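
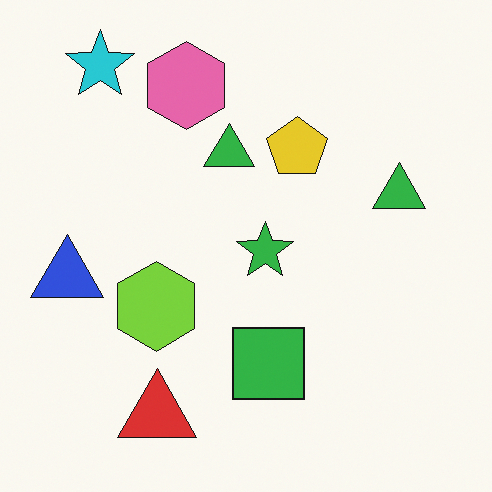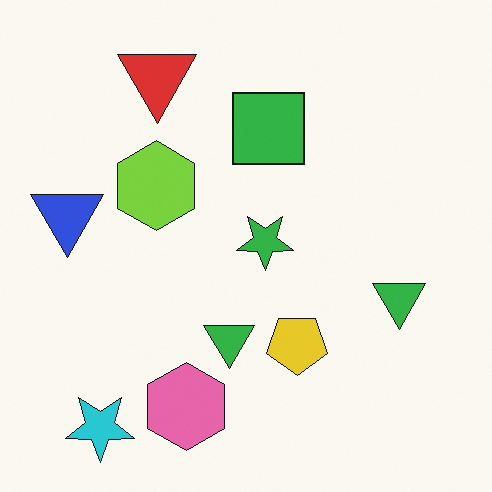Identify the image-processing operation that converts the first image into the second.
It was flipped vertically (top ↔ bottom).

The cyan star is in the top-left of the first image and the bottom-left of the second — shapes on opposite sides of the horizontal midline have swapped in a mirror flip.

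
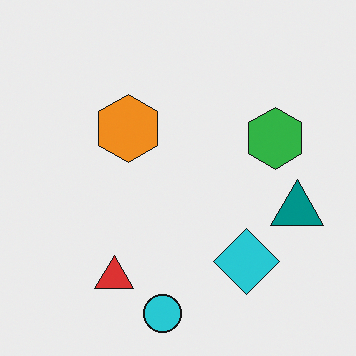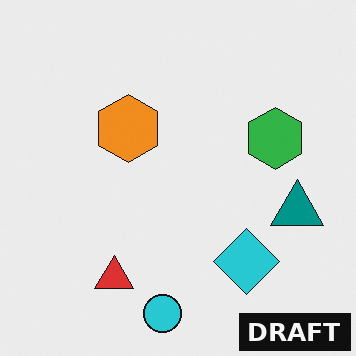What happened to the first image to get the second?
The transformation is: watermarked with the text "DRAFT" in the lower-right corner.

A dark label reading "DRAFT" appears in the lower-right corner.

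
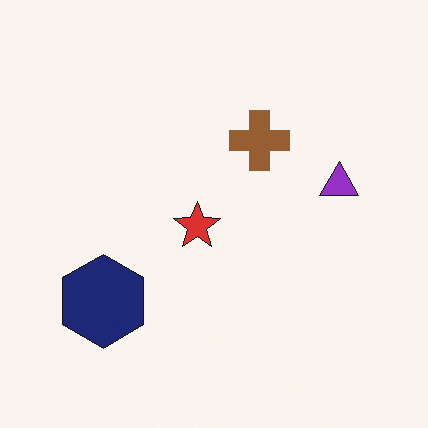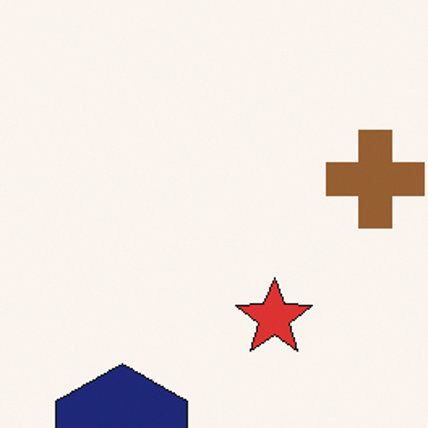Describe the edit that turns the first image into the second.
The second image is the first cropped to a noticeably smaller region and rescaled.

The visible shapes are larger and the field of view is narrower; shapes near the original edges may be partly or wholly outside the frame — a crop-and-rescale.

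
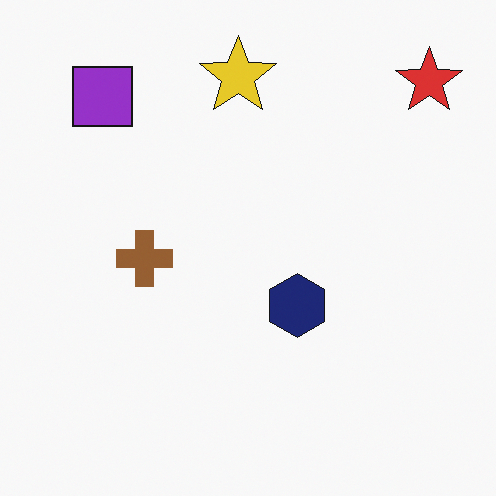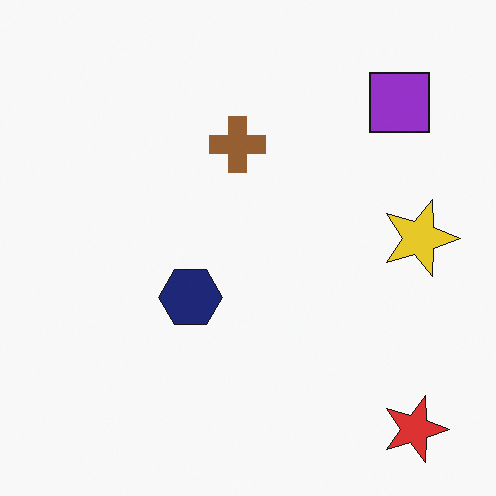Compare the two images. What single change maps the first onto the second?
The transformation is: rotated 90° clockwise.

The red star sits in the top-right of the first image and the bottom-right of the second — consistent with a whole-image 90° clockwise rotation.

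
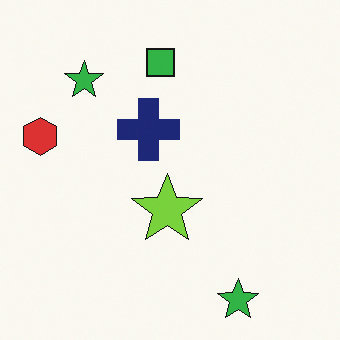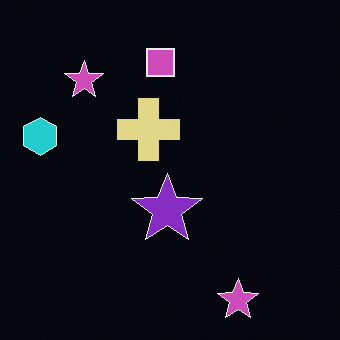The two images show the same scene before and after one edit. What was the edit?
The transformation is: color-inverted (negative).

The light background has become dark and every shape's color is its complement — a photographic negative.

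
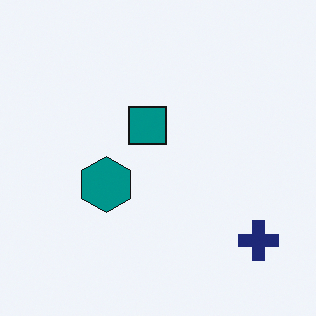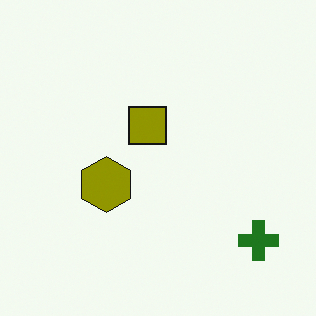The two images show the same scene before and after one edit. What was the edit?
This is the original image hue-shifted through roughly half the color wheel.

Every shape's color has rotated by the same amount around the hue wheel — a uniform hue shift.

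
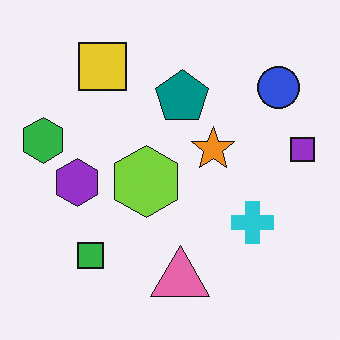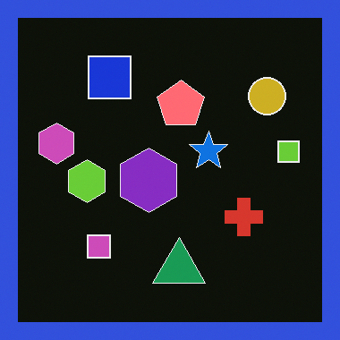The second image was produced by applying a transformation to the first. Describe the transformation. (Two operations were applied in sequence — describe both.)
The transformation is: color-inverted (negative), then framed with a blue border.

The light background has become dark and every shape's color is its complement — a photographic negative. A solid blue frame runs around the edge of the second image, with the content slightly shrunk inside it.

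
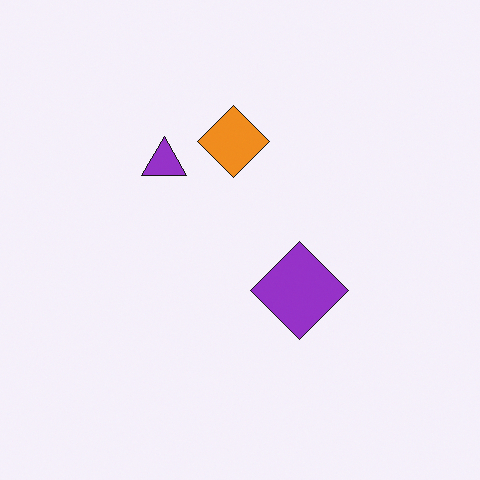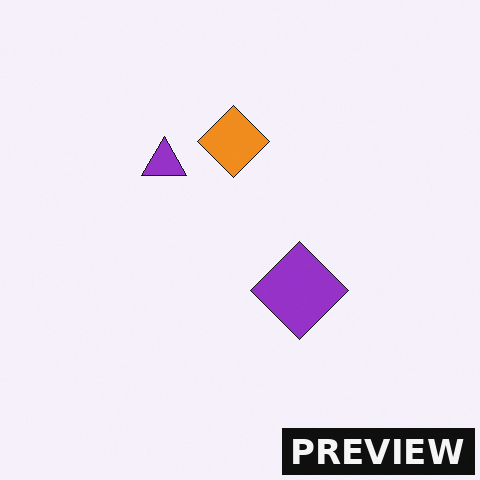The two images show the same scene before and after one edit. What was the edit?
This is the original image watermarked with the text "PREVIEW" in the lower-right corner.

A dark label reading "PREVIEW" appears in the lower-right corner.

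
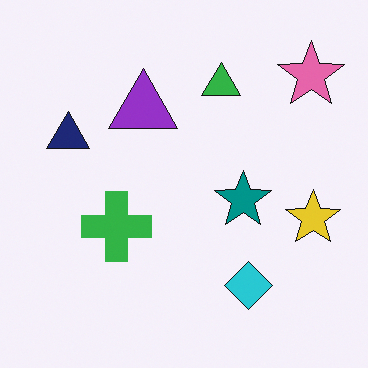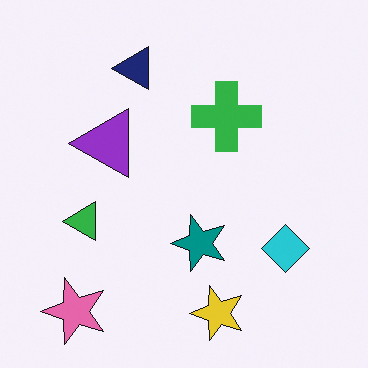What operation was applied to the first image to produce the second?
The image was transposed (reflected across the top-left ↔ bottom-right diagonal).

Shapes have swapped their row and column positions — what was in the top-right is now in the bottom-left — a diagonal reflection.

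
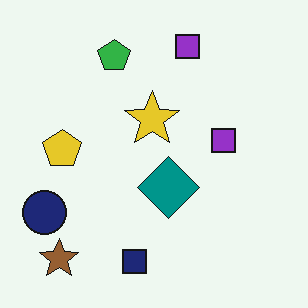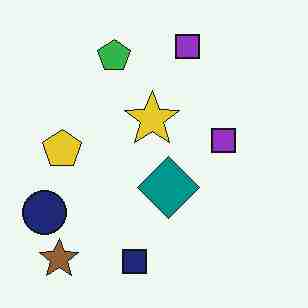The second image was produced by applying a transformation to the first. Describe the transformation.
The transformation is: degraded with heavy JPEG compression.

Blocky 8×8 compression artifacts appear around shape edges and the flat background shows ringing — characteristic JPEG degradation.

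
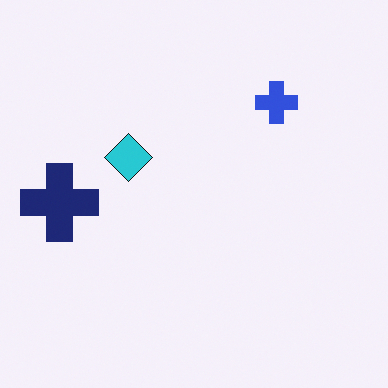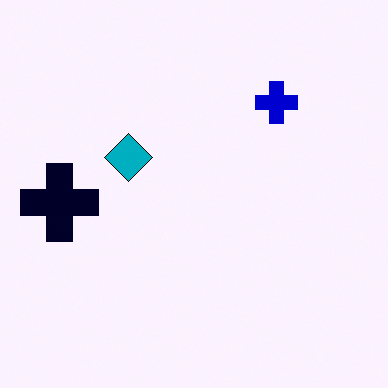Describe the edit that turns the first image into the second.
This is the original image boosted in contrast.

Tones are pushed away from mid-grey across the whole image — a global contrast change.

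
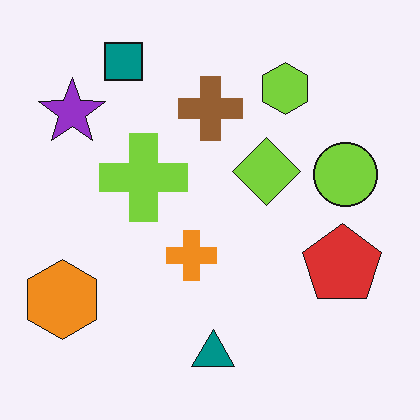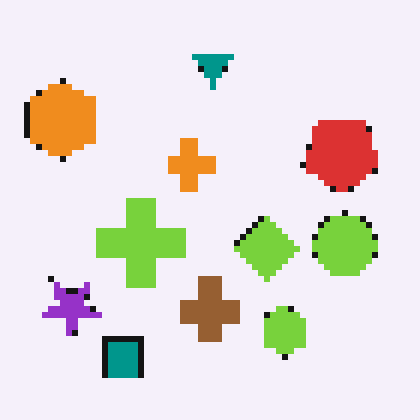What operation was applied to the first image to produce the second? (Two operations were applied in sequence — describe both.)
It was flipped vertically (top ↔ bottom), then pixelated into visible square blocks.

The teal square is in the top-left of the first image and the bottom-left of the second — shapes on opposite sides of the horizontal midline have swapped in a mirror flip. Shapes are reduced to large square blocks; fine edges and outlines are lost — a downscale-then-upscale (mosaic) effect.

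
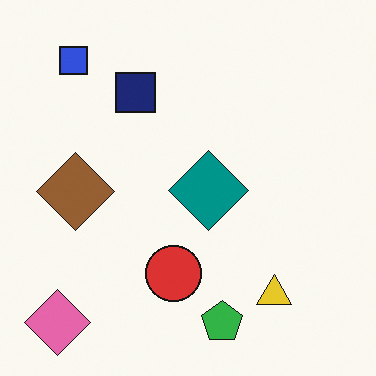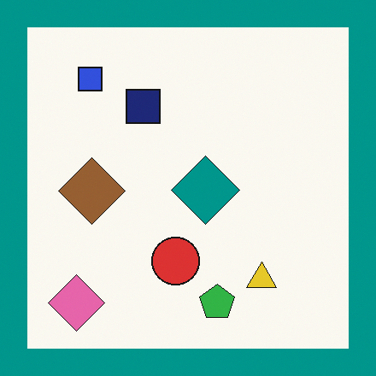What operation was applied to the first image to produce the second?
The transformation is: framed with a teal border.

A solid teal frame runs around the edge of the second image, with the content slightly shrunk inside it.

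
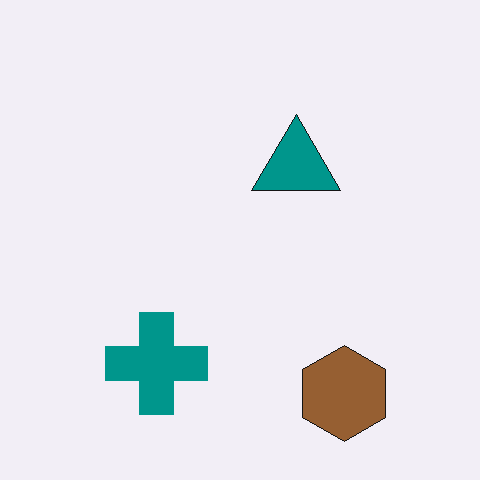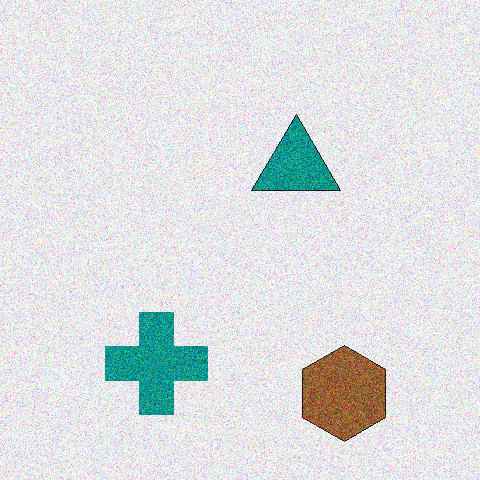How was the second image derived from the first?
The second image is the first degraded with a thick layer of grain.

Random speckle covers the whole image, including the flat background.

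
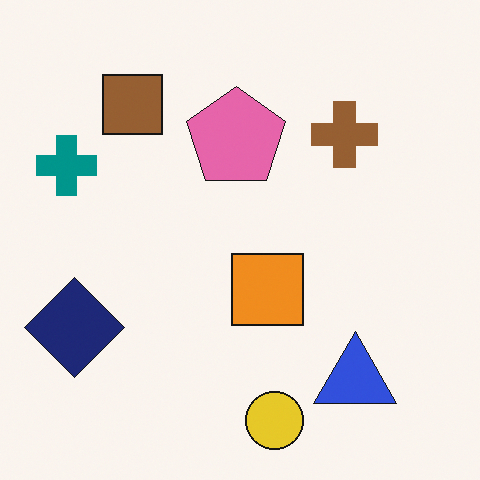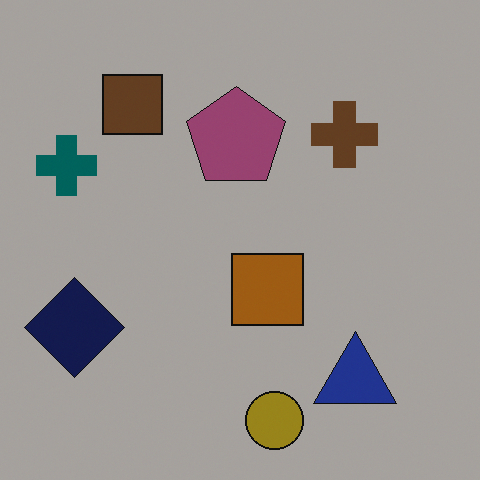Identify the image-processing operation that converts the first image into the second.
The transformation is: noticeably darkened.

Every pixel — background and shapes alike — is uniformly darkened.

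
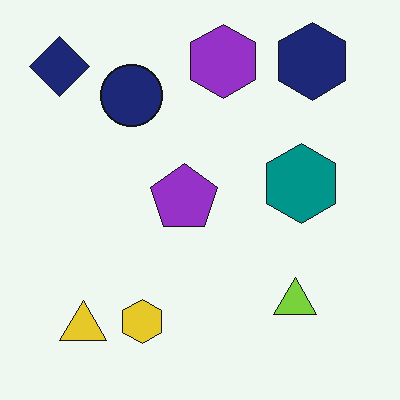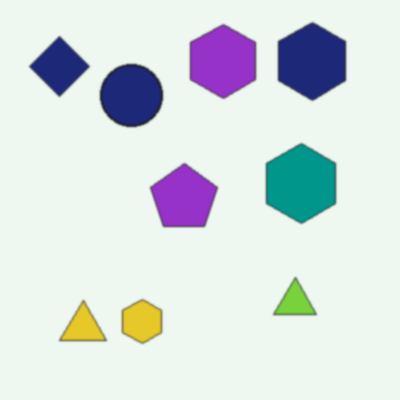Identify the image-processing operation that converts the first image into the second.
The image was lightly blurred.

Shape edges and outlines are uniformly softened across the whole image.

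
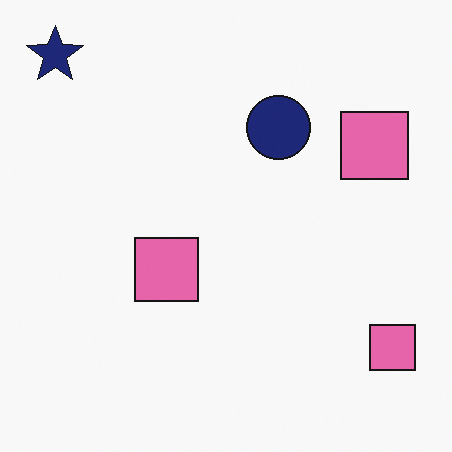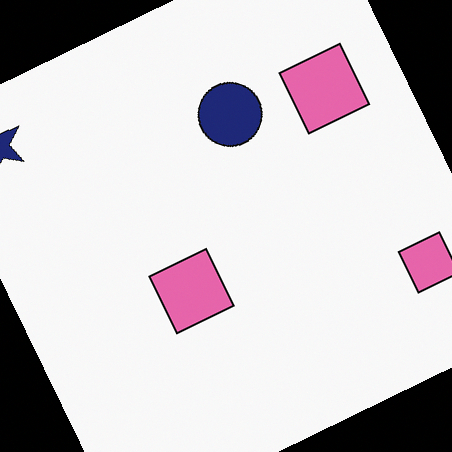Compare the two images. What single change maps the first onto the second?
The second image is the first rotated counter-clockwise by a clearly visible amount.

Every shape is tilted by the same angle and the image corners show triangular fill wedges — a whole-image rotation by a non-right angle.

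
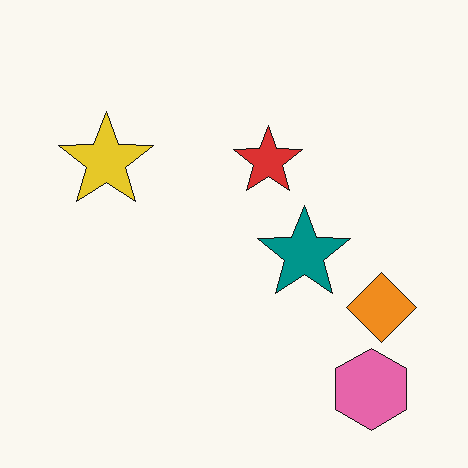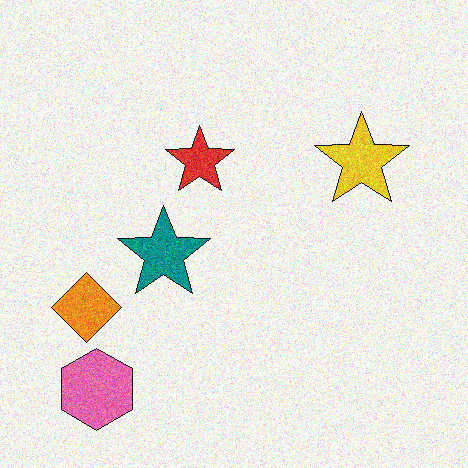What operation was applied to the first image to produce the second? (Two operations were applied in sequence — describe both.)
The second image is the first flipped horizontally (left ↔ right), then degraded with visible gaussian noise.

The orange diamond is in the right of the first image and the left of the second — shapes on opposite sides of the vertical midline have swapped in a mirror flip. Random speckle covers the whole image, including the flat background.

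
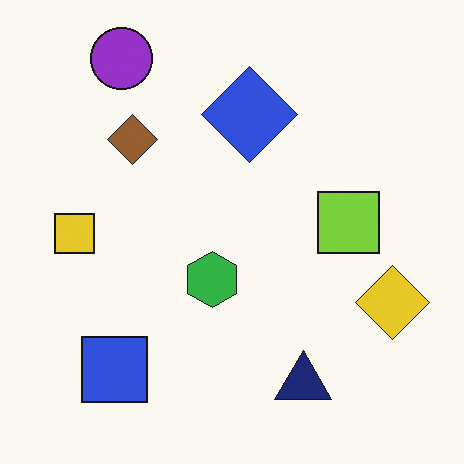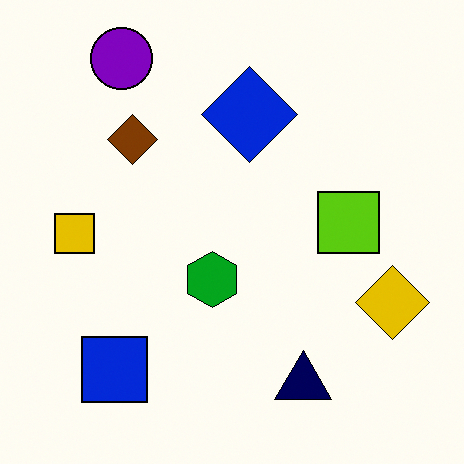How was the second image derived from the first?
The second image is the first given slightly increased contrast.

Tones are pushed away from mid-grey across the whole image — a global contrast change.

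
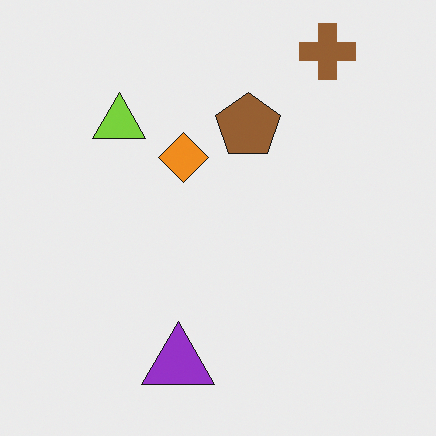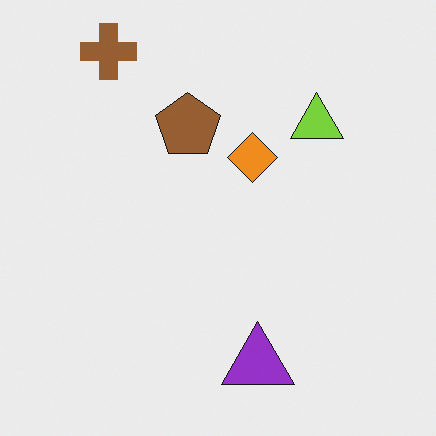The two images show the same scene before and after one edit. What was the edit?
It was flipped horizontally (left ↔ right).

The brown cross is in the top-right of the first image and the top-left of the second — shapes on opposite sides of the vertical midline have swapped in a mirror flip.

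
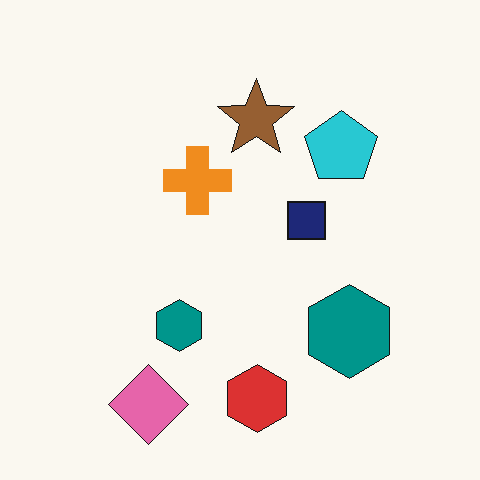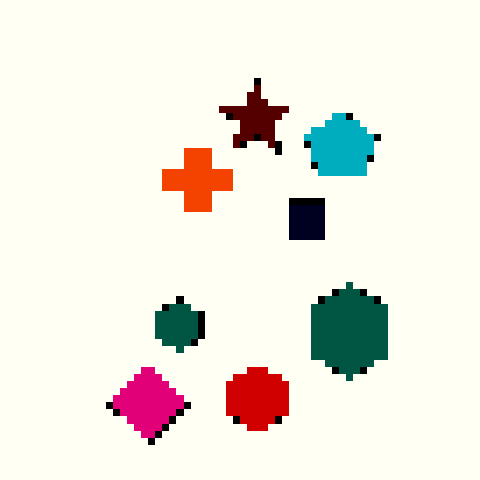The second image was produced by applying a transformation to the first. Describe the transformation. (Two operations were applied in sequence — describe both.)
The image was pixelated into visible square blocks, then given much higher contrast.

Shapes are reduced to large square blocks; fine edges and outlines are lost — a downscale-then-upscale (mosaic) effect. Tones are pushed away from mid-grey across the whole image — a global contrast change.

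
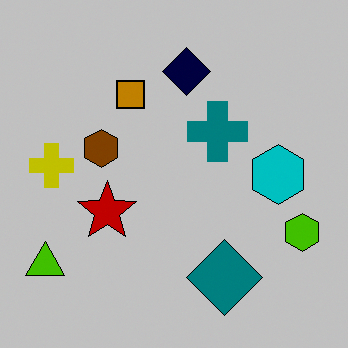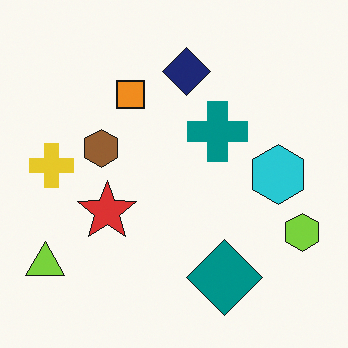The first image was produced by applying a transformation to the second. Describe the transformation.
The transformation is: aggressively posterized.

Each flat color has snapped to a coarser quantized level — most visibly, the near-white background has dropped to a flat grey.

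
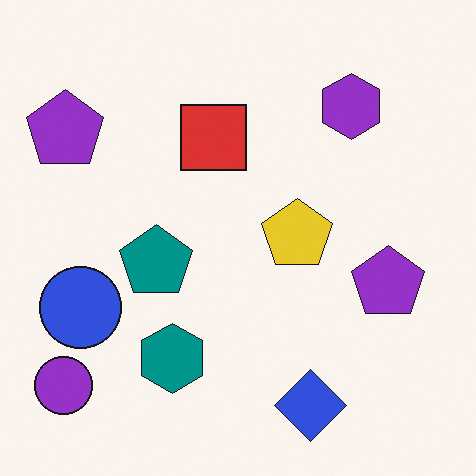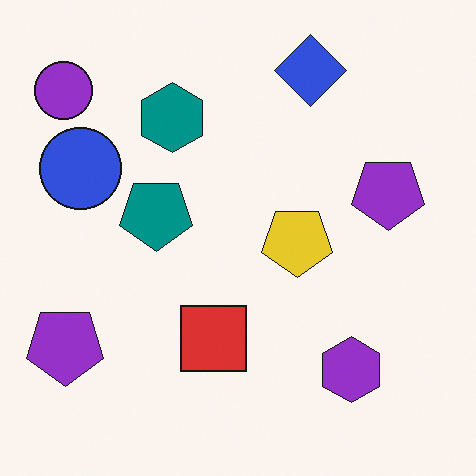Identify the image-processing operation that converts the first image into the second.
It was flipped vertically (top ↔ bottom).

The blue diamond is in the bottom of the first image and the top of the second — shapes on opposite sides of the horizontal midline have swapped in a mirror flip.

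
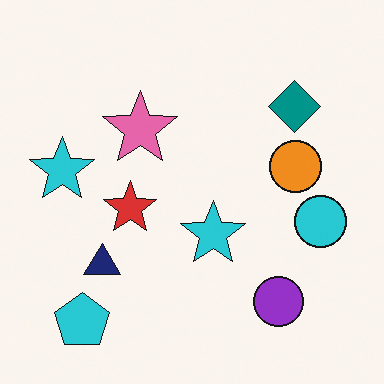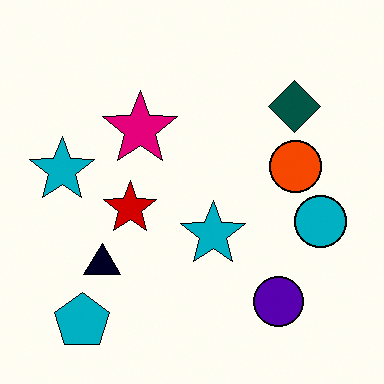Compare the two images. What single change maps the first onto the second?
Boosted in contrast.

Tones are pushed away from mid-grey across the whole image — a global contrast change.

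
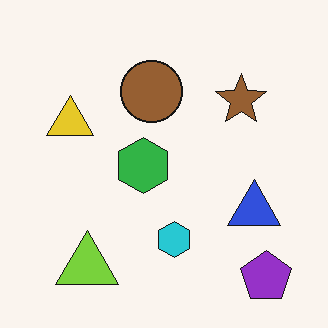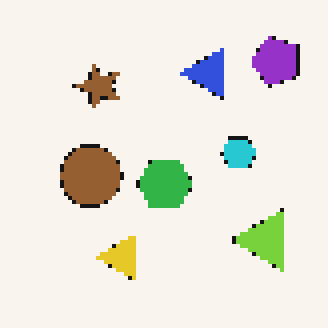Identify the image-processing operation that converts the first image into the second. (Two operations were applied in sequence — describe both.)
The transformation is: rotated 90° counter-clockwise, then mildly pixelated.

The purple pentagon sits in the bottom-right of the first image and the top-right of the second — consistent with a whole-image 90° counter-clockwise rotation. Shapes are reduced to large square blocks; fine edges and outlines are lost — a downscale-then-upscale (mosaic) effect.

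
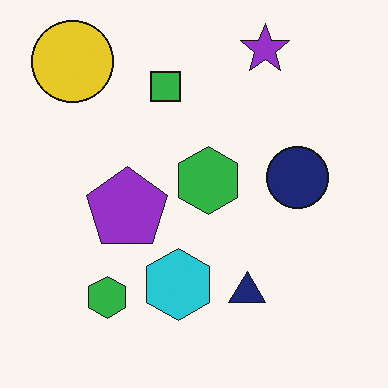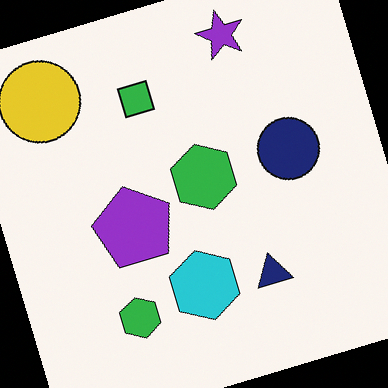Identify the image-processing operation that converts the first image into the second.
It was rotated counter-clockwise by a clearly visible amount.

Every shape is tilted by the same angle and the image corners show triangular fill wedges — a whole-image rotation by a non-right angle.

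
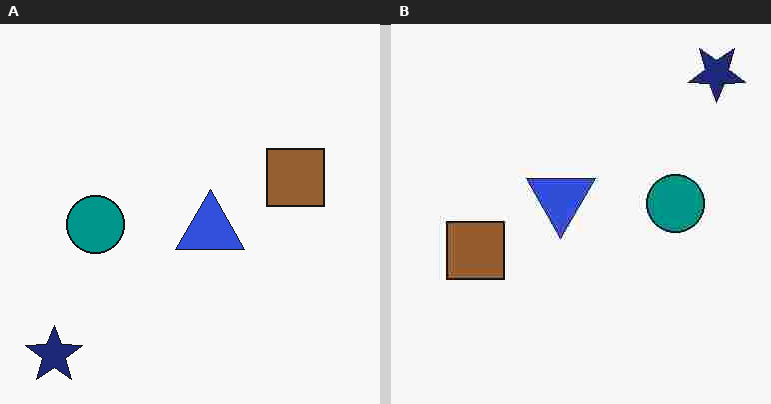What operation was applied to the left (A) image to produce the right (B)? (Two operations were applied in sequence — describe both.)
This is the original image rotated 180°, then degraded with heavy JPEG compression.

The navy star sits in the bottom-left of the left (A) image and the top-right of the right (B) — consistent with a whole-image 180° rotation. Blocky 8×8 compression artifacts appear around shape edges and the flat background shows ringing — characteristic JPEG degradation.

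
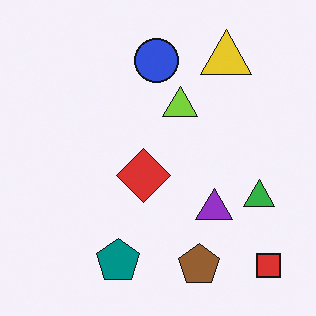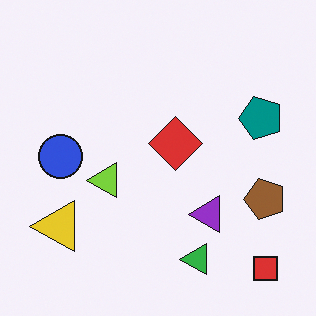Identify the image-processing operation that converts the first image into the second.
It was transposed (reflected across the top-left ↔ bottom-right diagonal).

Shapes have swapped their row and column positions — what was in the top-right is now in the bottom-left — a diagonal reflection.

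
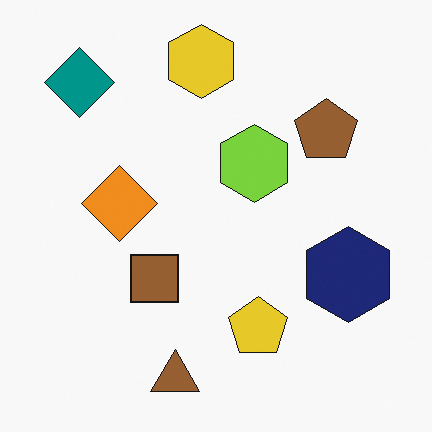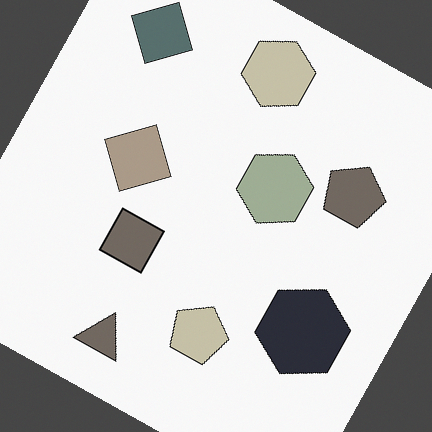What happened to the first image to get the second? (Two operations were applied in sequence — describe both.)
This is the original image rotated clockwise by a clearly visible amount, then made much more muted (saturation change).

Every shape is tilted by the same angle and the image corners show triangular fill wedges — a whole-image rotation by a non-right angle. All colors are more muted and greyish — a global saturation change.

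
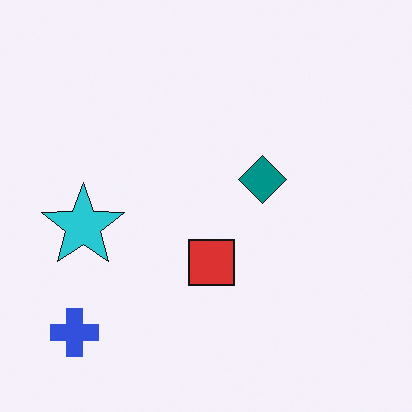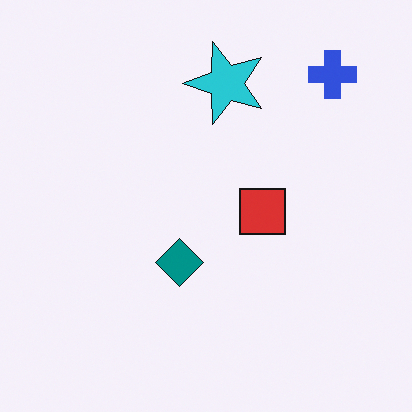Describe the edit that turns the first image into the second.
Transposed (reflected across the top-left ↔ bottom-right diagonal).

Shapes have swapped their row and column positions — what was in the top-right is now in the bottom-left — a diagonal reflection.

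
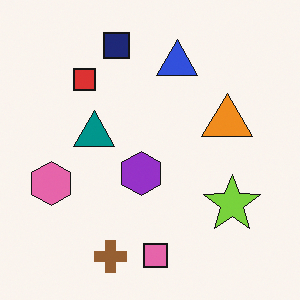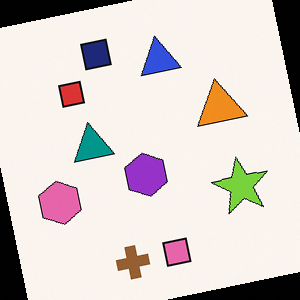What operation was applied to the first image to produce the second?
Rotated counter-clockwise by a slight angle.

Every shape is tilted by the same angle and the image corners show triangular fill wedges — a whole-image rotation by a non-right angle.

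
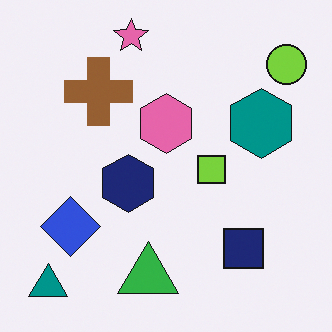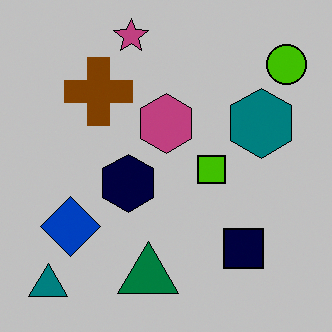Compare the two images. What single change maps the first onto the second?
This is the original image aggressively posterized.

Each flat color has snapped to a coarser quantized level — most visibly, the near-white background has dropped to a flat grey.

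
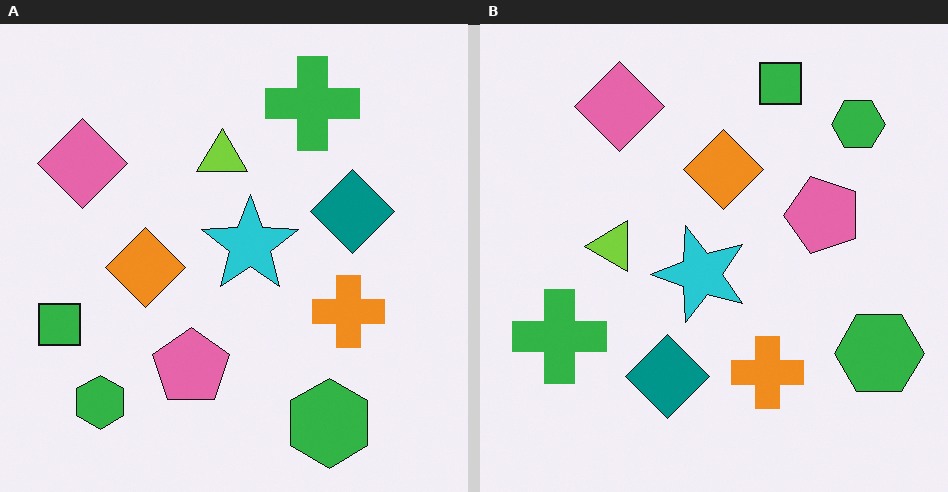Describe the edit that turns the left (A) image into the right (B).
The image was transposed (reflected across the top-left ↔ bottom-right diagonal).

Shapes have swapped their row and column positions — what was in the top-right is now in the bottom-left — a diagonal reflection.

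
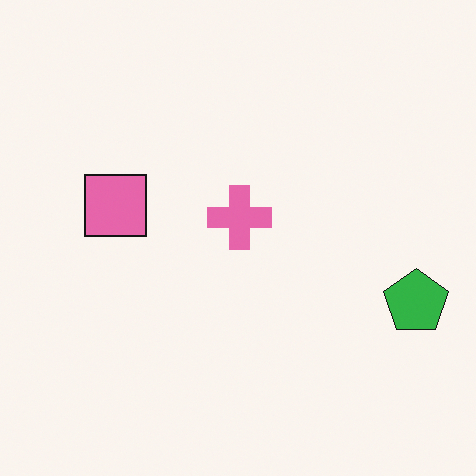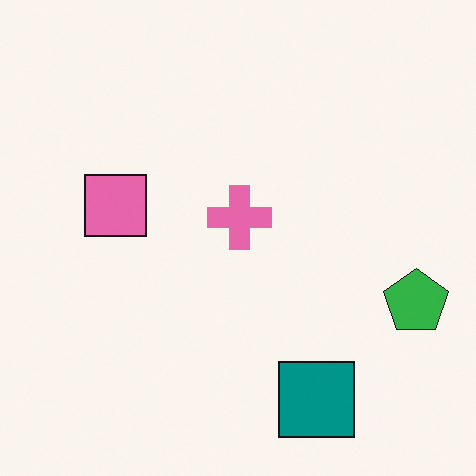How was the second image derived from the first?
The image was overlaid with an additional teal square.

A teal square appears in the second image that is absent from the first.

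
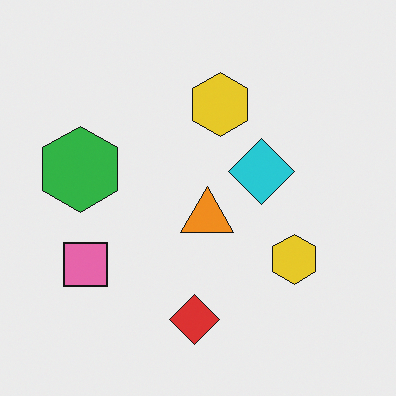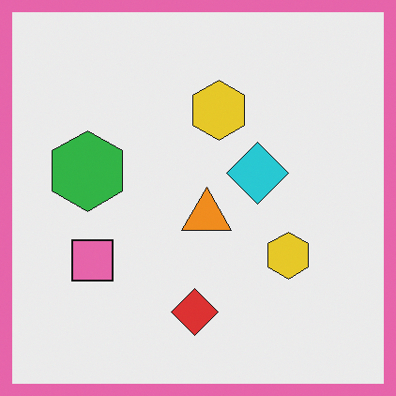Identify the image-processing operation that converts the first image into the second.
The transformation is: framed with a pink border.

A solid pink frame runs around the edge of the second image, with the content slightly shrunk inside it.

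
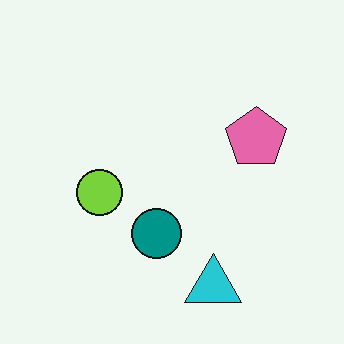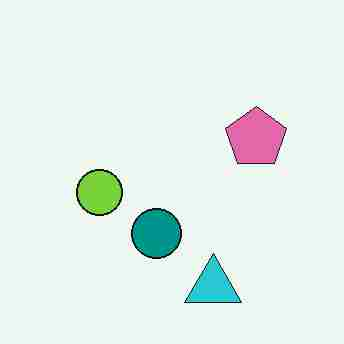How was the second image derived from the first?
The transformation is: degraded with heavy JPEG compression.

Blocky 8×8 compression artifacts appear around shape edges and the flat background shows ringing — characteristic JPEG degradation.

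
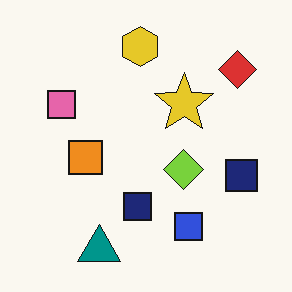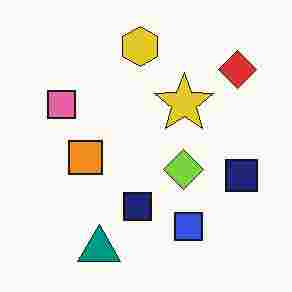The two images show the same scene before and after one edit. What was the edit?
It was heavily JPEG-compressed with obvious blocking artifacts.

Blocky 8×8 compression artifacts appear around shape edges and the flat background shows ringing — characteristic JPEG degradation.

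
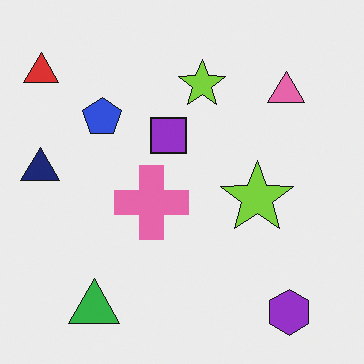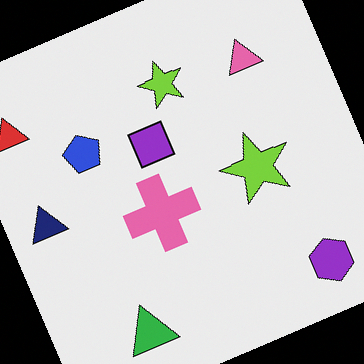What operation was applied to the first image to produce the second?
The image was rotated counter-clockwise by a clearly visible amount.

Every shape is tilted by the same angle and the image corners show triangular fill wedges — a whole-image rotation by a non-right angle.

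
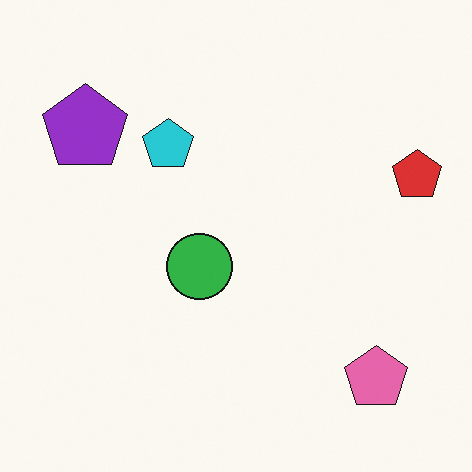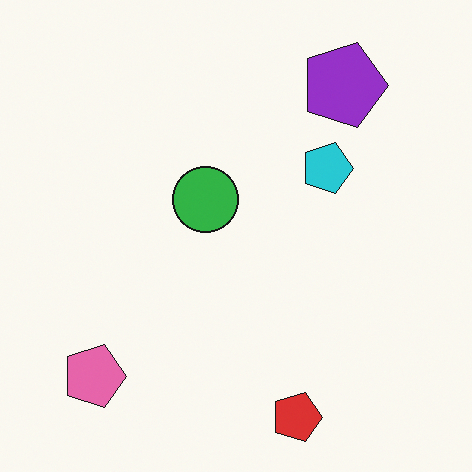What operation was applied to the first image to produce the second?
The second image is the first rotated 90° clockwise.

The pink pentagon sits in the bottom-right of the first image and the bottom-left of the second — consistent with a whole-image 90° clockwise rotation.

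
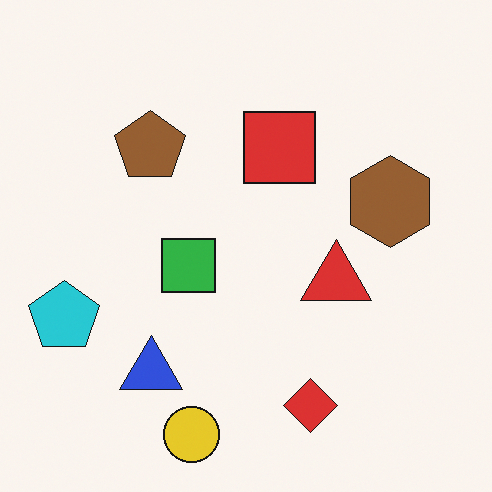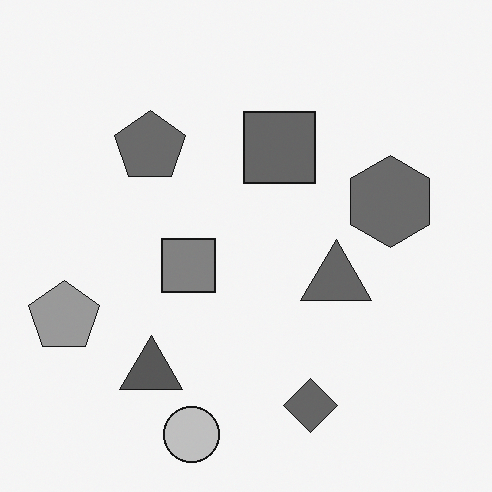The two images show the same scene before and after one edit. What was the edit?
The transformation is: converted to grayscale.

All color is removed — every shape is now a shade of grey.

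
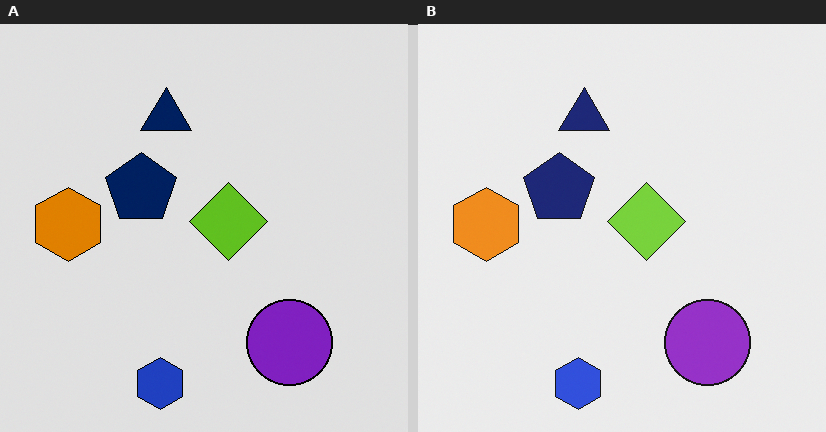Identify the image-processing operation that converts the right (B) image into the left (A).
The transformation is: posterized to a reduced palette.

Each flat color has snapped to a coarser quantized level — most visibly, the near-white background has dropped to a flat grey.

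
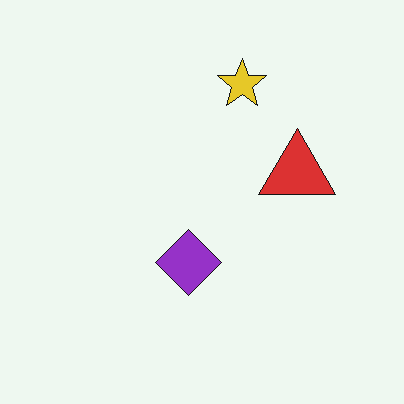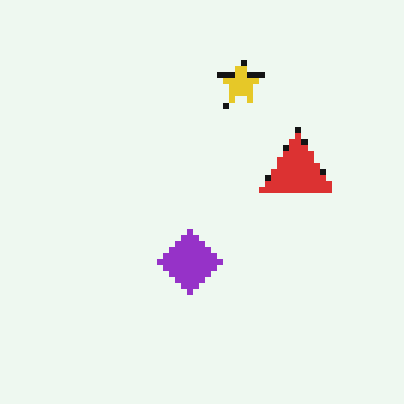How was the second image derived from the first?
The transformation is: pixelated into visible square blocks.

Shapes are reduced to large square blocks; fine edges and outlines are lost — a downscale-then-upscale (mosaic) effect.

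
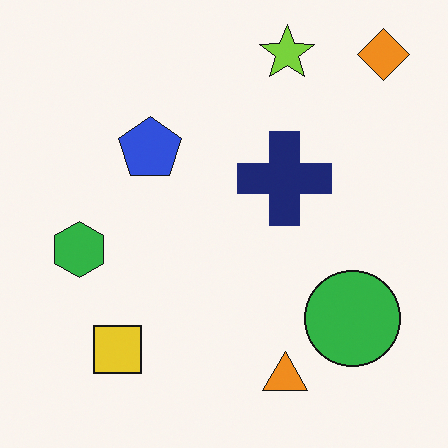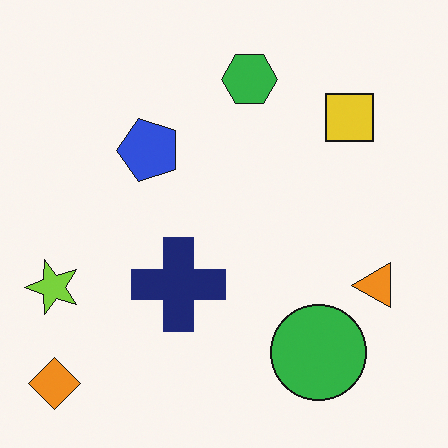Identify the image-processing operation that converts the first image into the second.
Transposed (reflected across the top-left ↔ bottom-right diagonal).

Shapes have swapped their row and column positions — what was in the top-right is now in the bottom-left — a diagonal reflection.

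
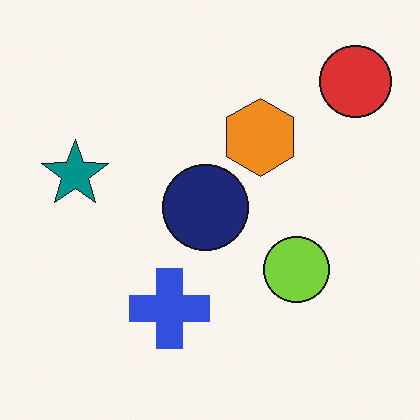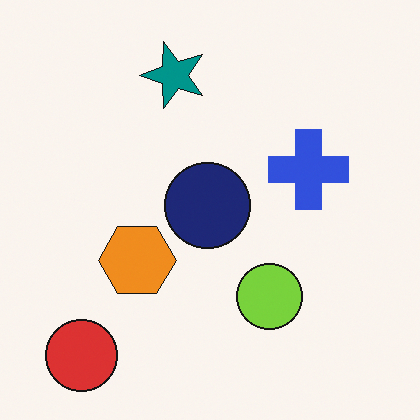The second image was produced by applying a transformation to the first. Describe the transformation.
Transposed (reflected across the top-left ↔ bottom-right diagonal).

Shapes have swapped their row and column positions — what was in the top-right is now in the bottom-left — a diagonal reflection.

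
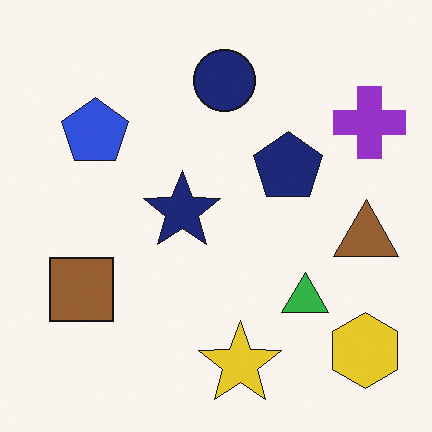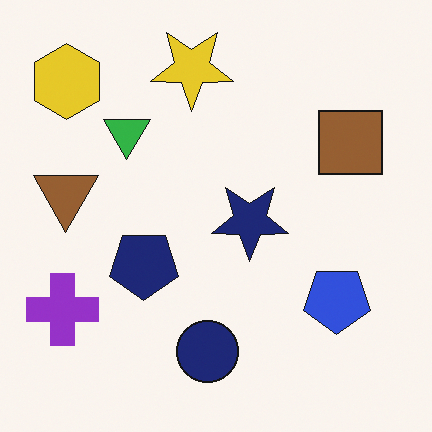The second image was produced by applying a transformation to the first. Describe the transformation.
This is the original image rotated 180°.

The yellow hexagon sits in the bottom-right of the first image and the top-left of the second — consistent with a whole-image 180° rotation.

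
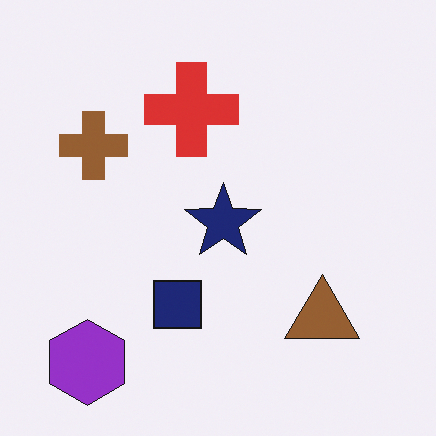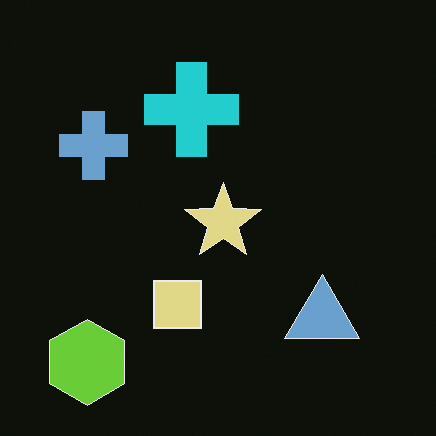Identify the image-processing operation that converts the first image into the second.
It was color-inverted (negative).

The light background has become dark and every shape's color is its complement — a photographic negative.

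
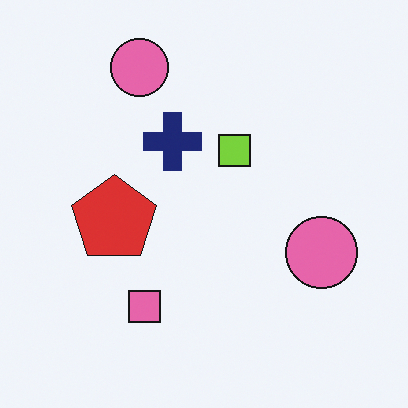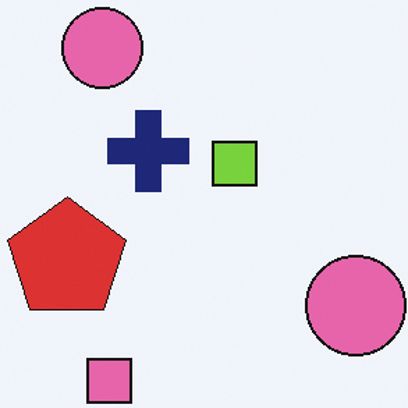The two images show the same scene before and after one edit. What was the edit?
It was cropped slightly and scaled back up.

The visible shapes are larger and the field of view is narrower; shapes near the original edges may be partly or wholly outside the frame — a crop-and-rescale.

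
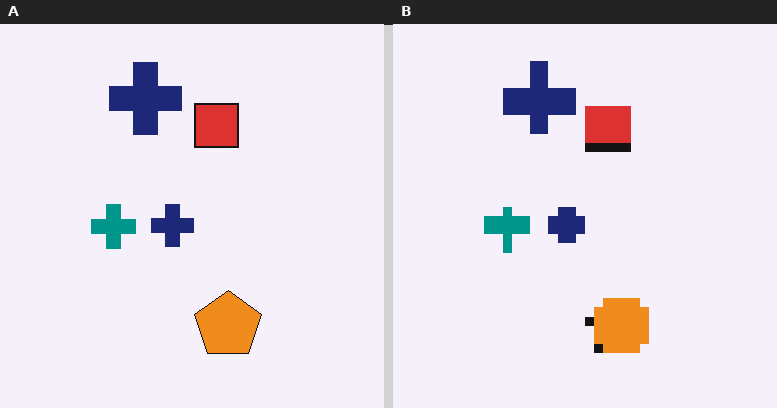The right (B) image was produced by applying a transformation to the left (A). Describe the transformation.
The right (B) image is the left (A) heavily pixelated into large blocks.

Shapes are reduced to large square blocks; fine edges and outlines are lost — a downscale-then-upscale (mosaic) effect.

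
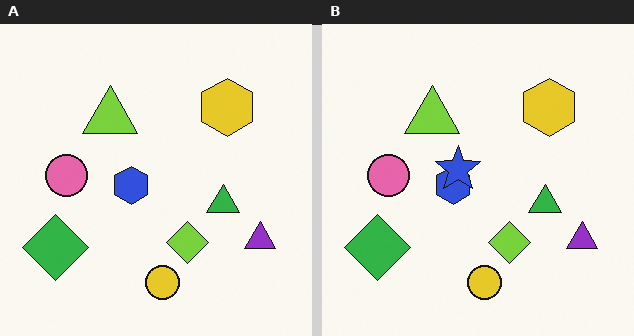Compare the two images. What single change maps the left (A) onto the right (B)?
The image was overlaid with an additional blue star.

A blue star appears in the right (B) image that is absent from the left (A).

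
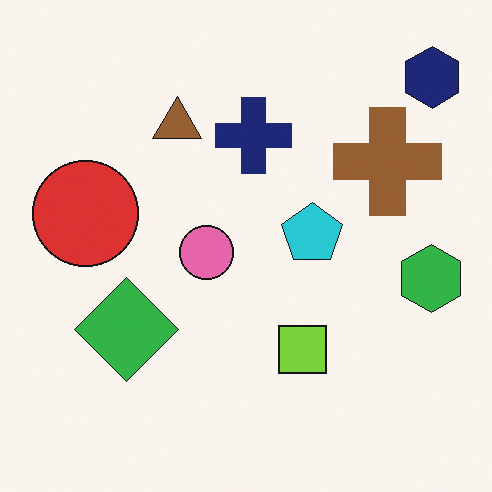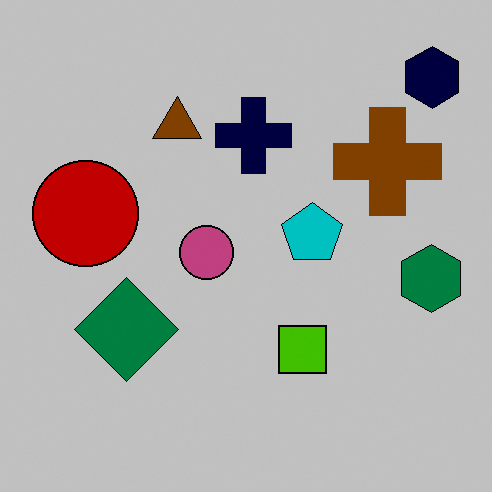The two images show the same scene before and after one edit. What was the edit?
This is the original image heavily posterized to just a handful of flat colors.

Each flat color has snapped to a coarser quantized level — most visibly, the near-white background has dropped to a flat grey.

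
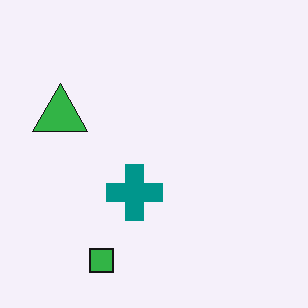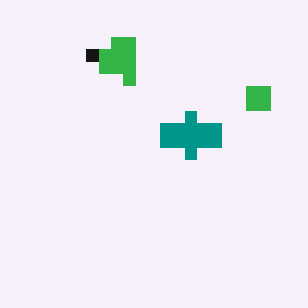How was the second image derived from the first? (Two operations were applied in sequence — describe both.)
The second image is the first transposed (reflected across the top-left ↔ bottom-right diagonal), then coarsely pixelated.

Shapes have swapped their row and column positions — what was in the top-right is now in the bottom-left — a diagonal reflection. Shapes are reduced to large square blocks; fine edges and outlines are lost — a downscale-then-upscale (mosaic) effect.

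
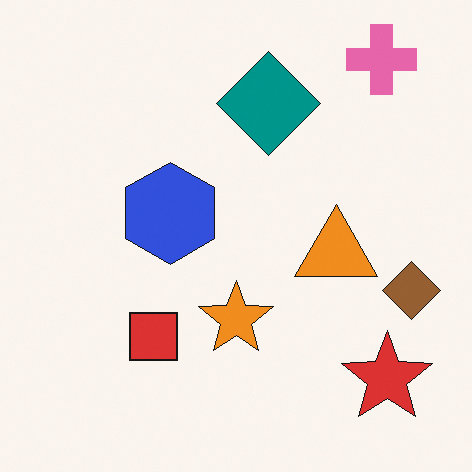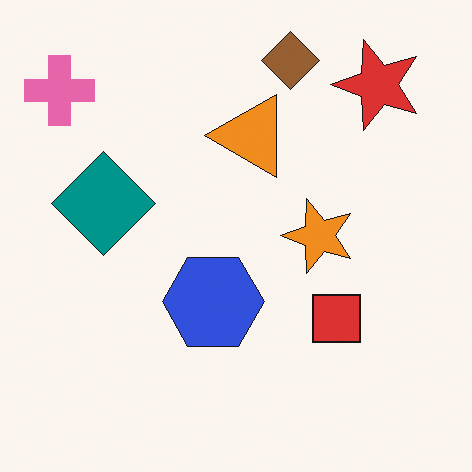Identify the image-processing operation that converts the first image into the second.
This is the original image rotated 90° counter-clockwise.

The pink cross sits in the top-right of the first image and the top-left of the second — consistent with a whole-image 90° counter-clockwise rotation.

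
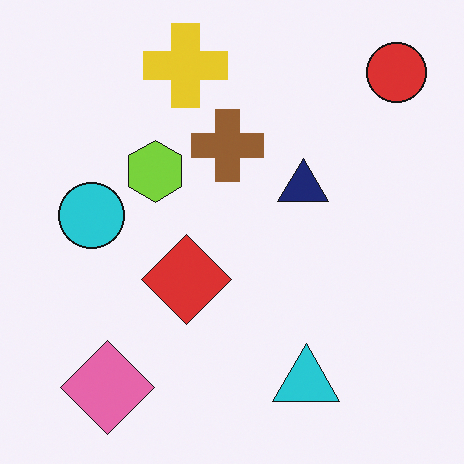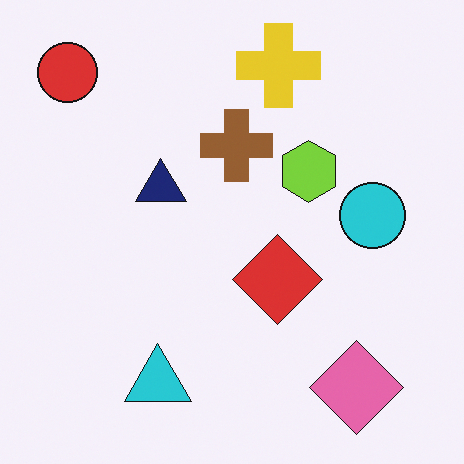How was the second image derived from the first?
The second image is the first flipped horizontally (left ↔ right).

The red circle is in the top-right of the first image and the top-left of the second — shapes on opposite sides of the vertical midline have swapped in a mirror flip.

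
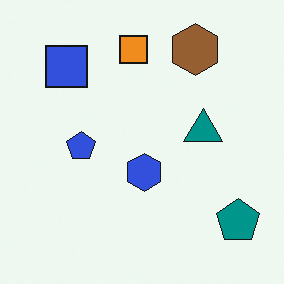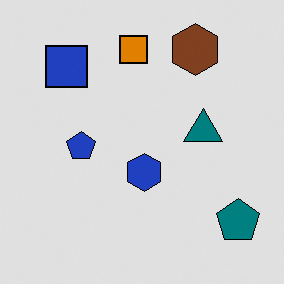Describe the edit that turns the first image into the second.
It was moderately posterized.

Each flat color has snapped to a coarser quantized level — most visibly, the near-white background has dropped to a flat grey.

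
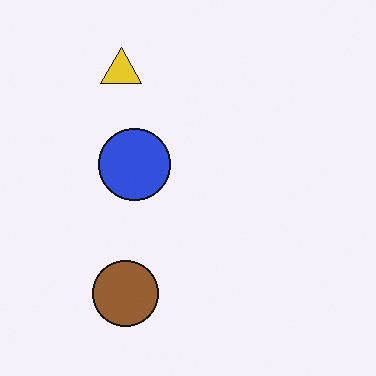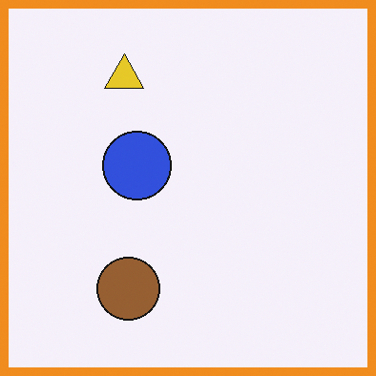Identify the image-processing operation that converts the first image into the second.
The image was framed with a orange border.

A solid orange frame runs around the edge of the second image, with the content slightly shrunk inside it.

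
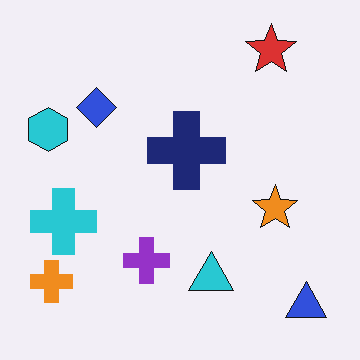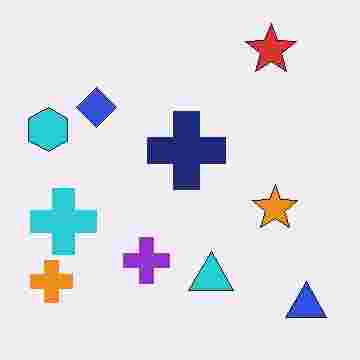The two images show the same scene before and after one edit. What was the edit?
The transformation is: degraded with heavy JPEG compression.

Blocky 8×8 compression artifacts appear around shape edges and the flat background shows ringing — characteristic JPEG degradation.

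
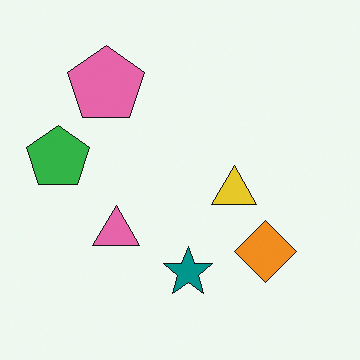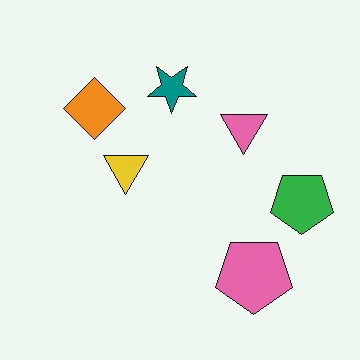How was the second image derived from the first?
The transformation is: rotated 180°.

The green pentagon sits in the left of the first image and the right of the second — consistent with a whole-image 180° rotation.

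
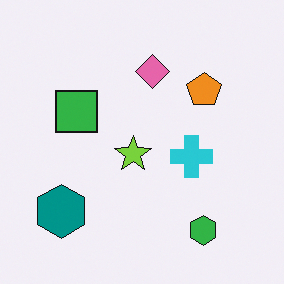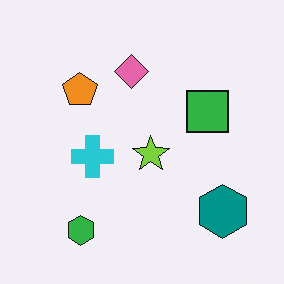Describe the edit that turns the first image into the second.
The transformation is: flipped horizontally (left ↔ right).

The teal hexagon is in the bottom-left of the first image and the bottom-right of the second — shapes on opposite sides of the vertical midline have swapped in a mirror flip.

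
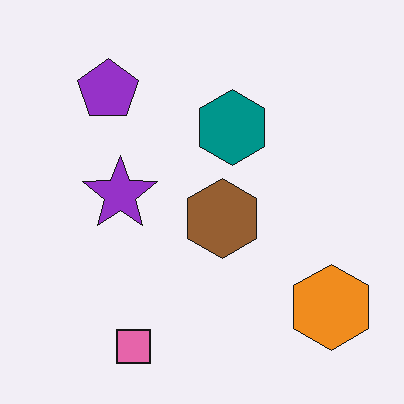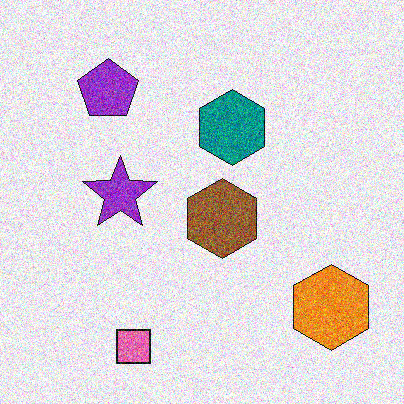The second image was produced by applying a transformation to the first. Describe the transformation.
The second image is the first degraded with strong gaussian noise.

Random speckle covers the whole image, including the flat background.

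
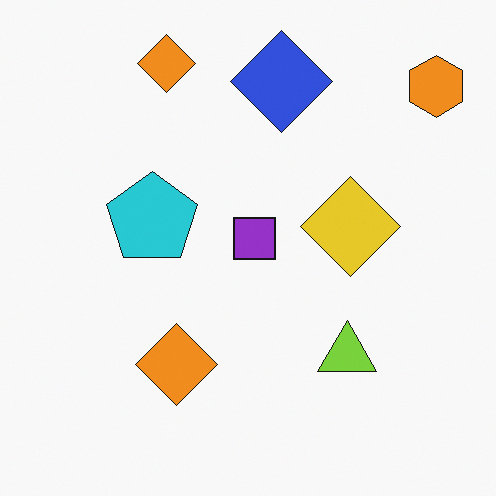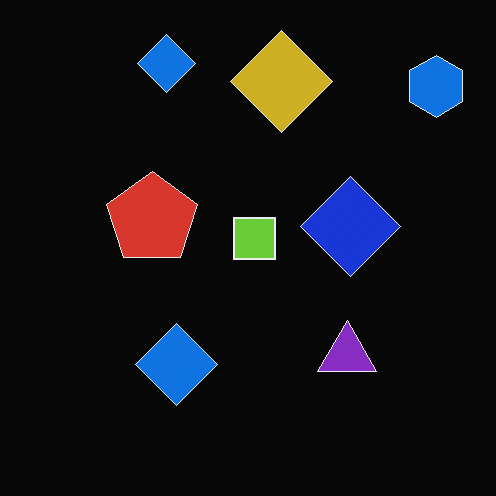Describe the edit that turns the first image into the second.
The second image is the first color-inverted (negative).

The light background has become dark and every shape's color is its complement — a photographic negative.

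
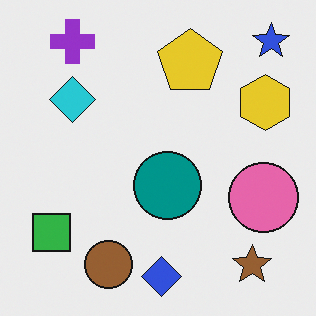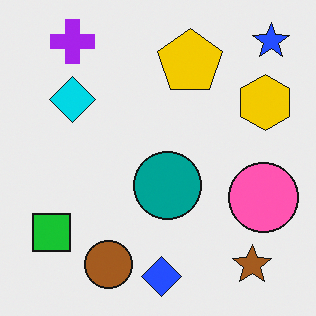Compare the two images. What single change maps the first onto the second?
This is the original image slightly oversaturated.

All colors are more vivid — a global saturation change.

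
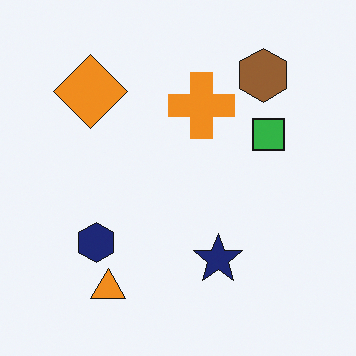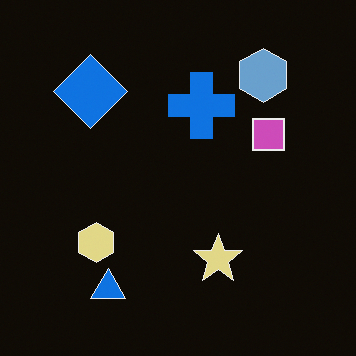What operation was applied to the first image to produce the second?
Color-inverted (negative).

The light background has become dark and every shape's color is its complement — a photographic negative.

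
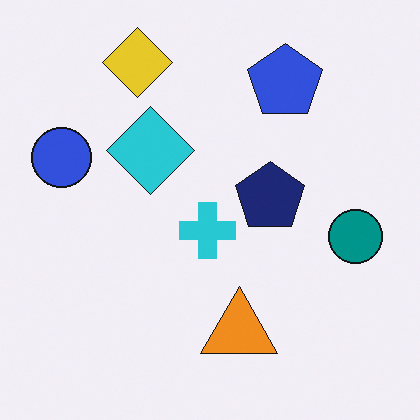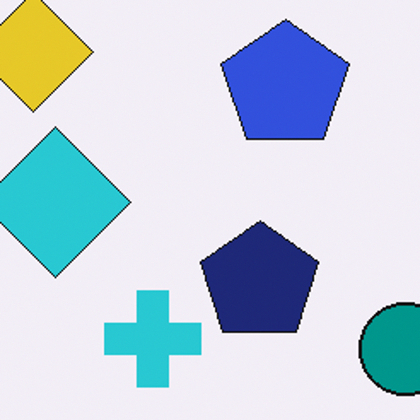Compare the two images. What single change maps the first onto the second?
This is the original image cropped to a noticeably smaller region and rescaled.

The visible shapes are larger and the field of view is narrower; shapes near the original edges may be partly or wholly outside the frame — a crop-and-rescale.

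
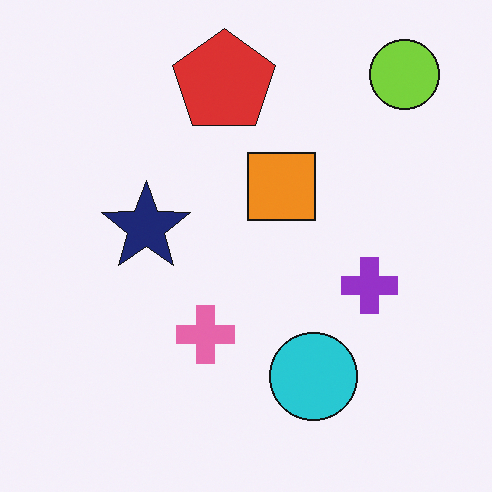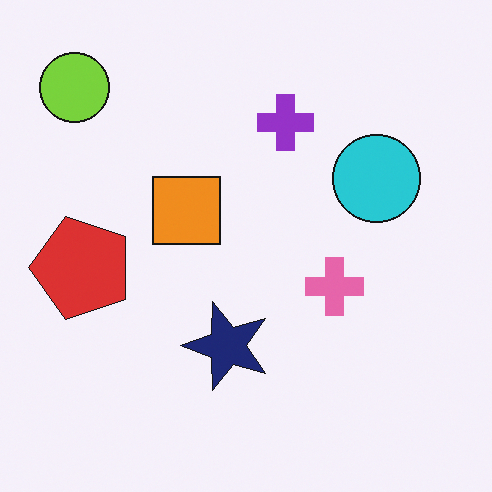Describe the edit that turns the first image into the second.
The transformation is: rotated 90° counter-clockwise.

The lime circle sits in the top-right of the first image and the top-left of the second — consistent with a whole-image 90° counter-clockwise rotation.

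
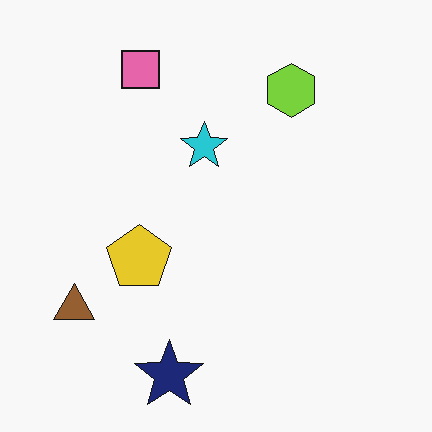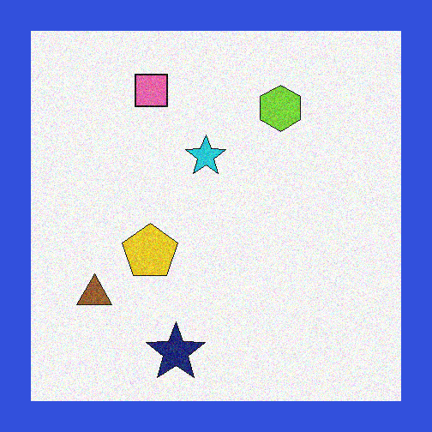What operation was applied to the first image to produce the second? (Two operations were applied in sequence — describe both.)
It was degraded with visible gaussian noise, then framed with a blue border.

Random speckle covers the whole image, including the flat background. A solid blue frame runs around the edge of the second image, with the content slightly shrunk inside it.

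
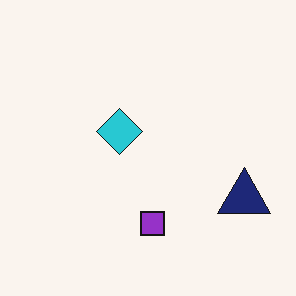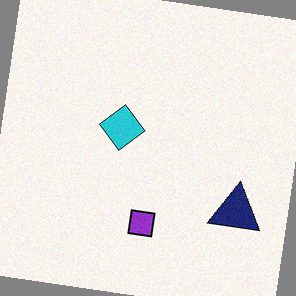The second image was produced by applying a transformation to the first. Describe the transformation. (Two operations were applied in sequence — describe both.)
Degraded with a light layer of grain, then rotated clockwise by a small amount.

Random speckle covers the whole image, including the flat background. Every shape is tilted by the same angle and the image corners show triangular fill wedges — a whole-image rotation by a non-right angle.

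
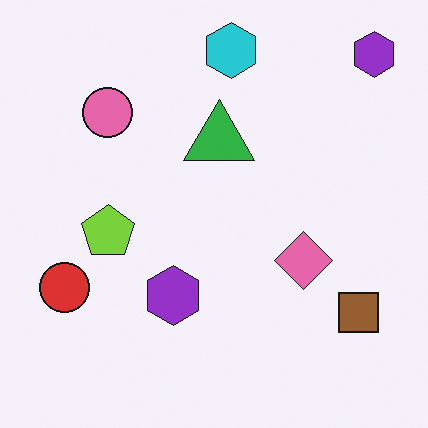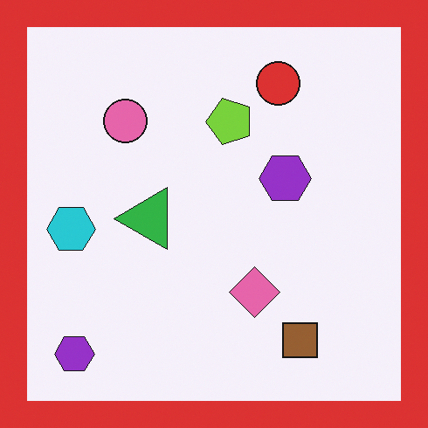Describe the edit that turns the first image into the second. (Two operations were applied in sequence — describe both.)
The image was transposed (reflected across the top-left ↔ bottom-right diagonal), then framed with a red border.

Shapes have swapped their row and column positions — what was in the top-right is now in the bottom-left — a diagonal reflection. A solid red frame runs around the edge of the second image, with the content slightly shrunk inside it.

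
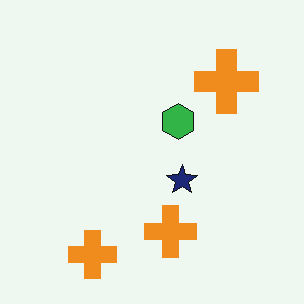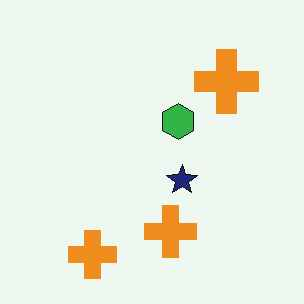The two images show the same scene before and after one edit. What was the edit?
This is the original image given moderate JPEG compression.

Blocky 8×8 compression artifacts appear around shape edges and the flat background shows ringing — characteristic JPEG degradation.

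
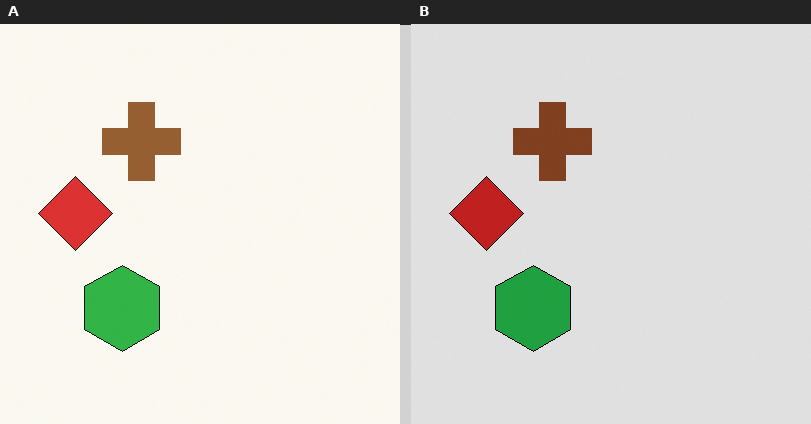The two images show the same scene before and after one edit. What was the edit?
Moderately posterized.

Each flat color has snapped to a coarser quantized level — most visibly, the near-white background has dropped to a flat grey.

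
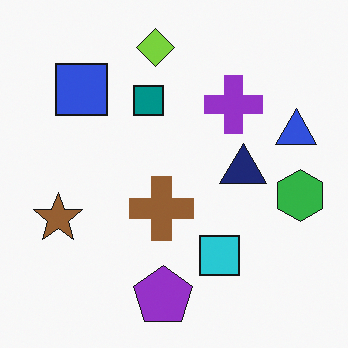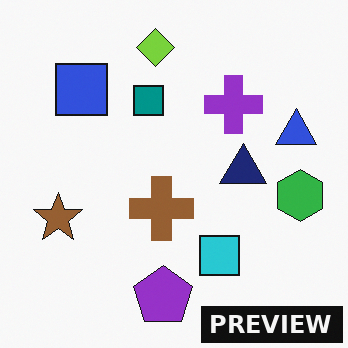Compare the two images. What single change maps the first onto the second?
The transformation is: watermarked with the text "PREVIEW" in the lower-right corner.

A dark label reading "PREVIEW" appears in the lower-right corner.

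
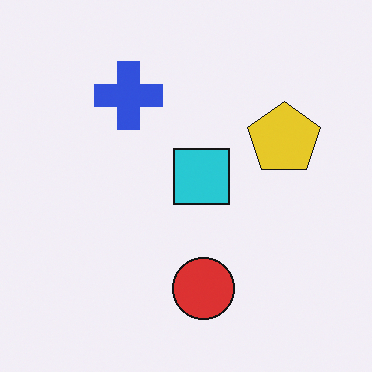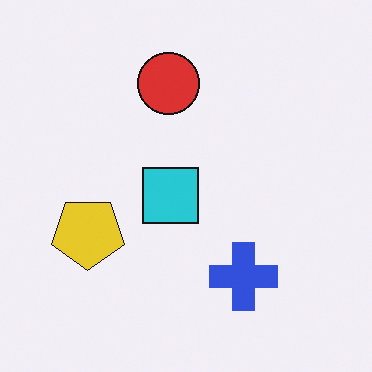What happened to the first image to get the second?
It was rotated 180°.

The yellow pentagon sits in the right of the first image and the left of the second — consistent with a whole-image 180° rotation.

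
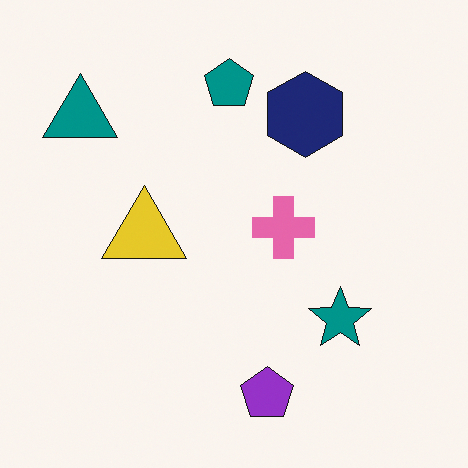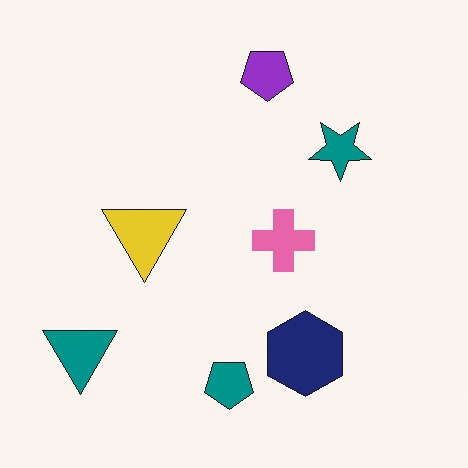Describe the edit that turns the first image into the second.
Flipped vertically (top ↔ bottom).

The purple pentagon is in the bottom of the first image and the top of the second — shapes on opposite sides of the horizontal midline have swapped in a mirror flip.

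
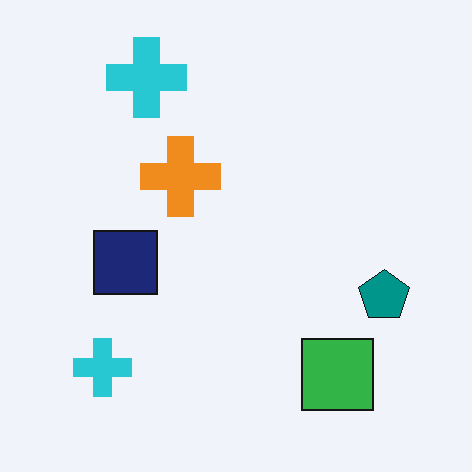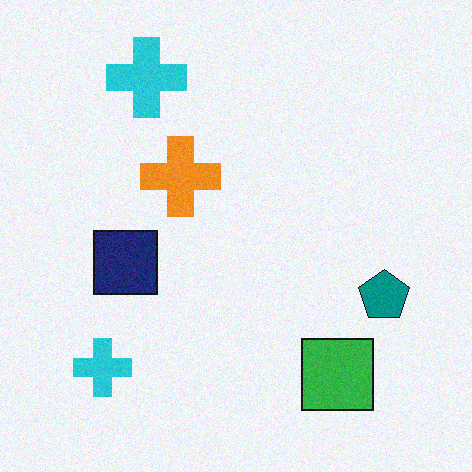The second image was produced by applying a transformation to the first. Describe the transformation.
Degraded with subtle gaussian noise.

Random speckle covers the whole image, including the flat background.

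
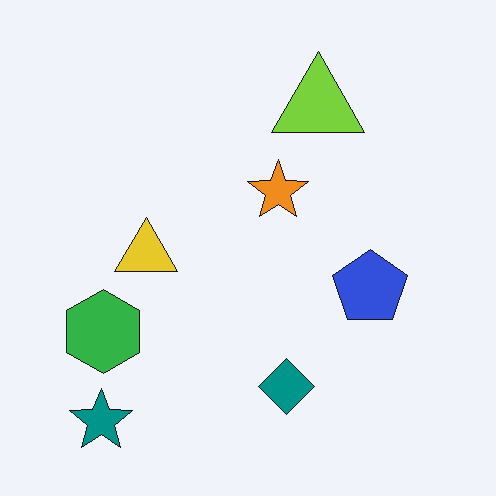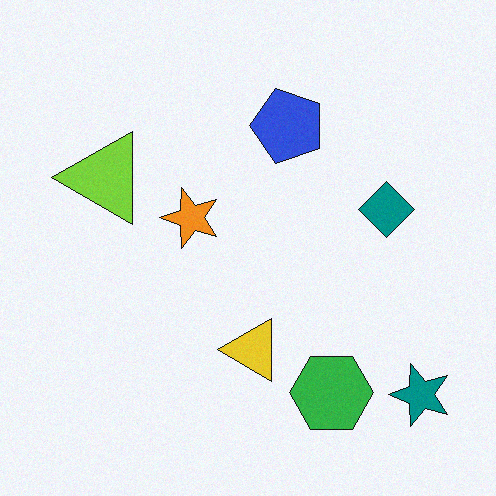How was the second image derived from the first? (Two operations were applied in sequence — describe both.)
The second image is the first rotated 90° counter-clockwise, then degraded with light additive noise.

The teal star sits in the bottom-left of the first image and the bottom-right of the second — consistent with a whole-image 90° counter-clockwise rotation. Random speckle covers the whole image, including the flat background.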